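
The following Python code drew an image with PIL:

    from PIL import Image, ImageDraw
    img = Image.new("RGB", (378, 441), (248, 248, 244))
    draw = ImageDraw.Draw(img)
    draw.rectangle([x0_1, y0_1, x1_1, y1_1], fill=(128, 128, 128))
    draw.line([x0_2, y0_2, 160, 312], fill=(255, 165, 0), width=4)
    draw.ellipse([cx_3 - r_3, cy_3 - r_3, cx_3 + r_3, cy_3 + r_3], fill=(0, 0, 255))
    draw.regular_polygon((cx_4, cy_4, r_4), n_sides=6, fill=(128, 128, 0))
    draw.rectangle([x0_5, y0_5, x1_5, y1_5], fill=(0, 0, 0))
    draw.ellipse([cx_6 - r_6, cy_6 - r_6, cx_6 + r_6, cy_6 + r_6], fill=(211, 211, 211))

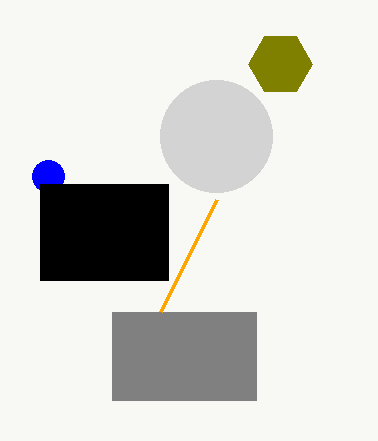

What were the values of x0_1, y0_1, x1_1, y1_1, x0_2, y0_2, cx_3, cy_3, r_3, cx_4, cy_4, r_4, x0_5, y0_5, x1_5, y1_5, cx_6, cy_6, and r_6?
x0_1 = 112
y0_1 = 312
x1_1 = 256
y1_1 = 400
x0_2 = 216
y0_2 = 200
cx_3 = 48
cy_3 = 176
r_3 = 16
cx_4 = 280
cy_4 = 64
r_4 = 32
x0_5 = 40
y0_5 = 184
x1_5 = 168
y1_5 = 280
cx_6 = 216
cy_6 = 136
r_6 = 56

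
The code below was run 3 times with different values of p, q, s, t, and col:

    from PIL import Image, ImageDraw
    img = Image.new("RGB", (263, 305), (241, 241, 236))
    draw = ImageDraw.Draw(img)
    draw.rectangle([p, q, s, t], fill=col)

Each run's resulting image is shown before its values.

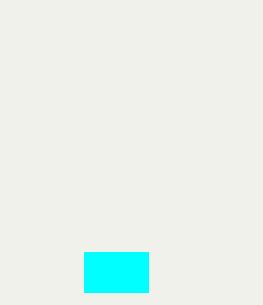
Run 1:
p = 84; q = 252; s = 148; t = 292; col = 'cyan'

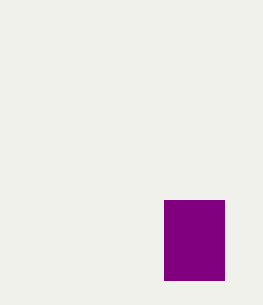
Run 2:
p = 164; q = 200; s = 224; t = 280; col = 'purple'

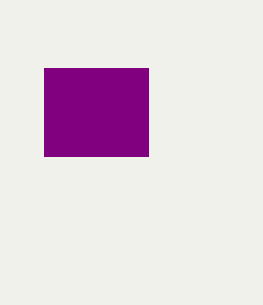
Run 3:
p = 44, q = 68, s = 148, t = 156, col = 'purple'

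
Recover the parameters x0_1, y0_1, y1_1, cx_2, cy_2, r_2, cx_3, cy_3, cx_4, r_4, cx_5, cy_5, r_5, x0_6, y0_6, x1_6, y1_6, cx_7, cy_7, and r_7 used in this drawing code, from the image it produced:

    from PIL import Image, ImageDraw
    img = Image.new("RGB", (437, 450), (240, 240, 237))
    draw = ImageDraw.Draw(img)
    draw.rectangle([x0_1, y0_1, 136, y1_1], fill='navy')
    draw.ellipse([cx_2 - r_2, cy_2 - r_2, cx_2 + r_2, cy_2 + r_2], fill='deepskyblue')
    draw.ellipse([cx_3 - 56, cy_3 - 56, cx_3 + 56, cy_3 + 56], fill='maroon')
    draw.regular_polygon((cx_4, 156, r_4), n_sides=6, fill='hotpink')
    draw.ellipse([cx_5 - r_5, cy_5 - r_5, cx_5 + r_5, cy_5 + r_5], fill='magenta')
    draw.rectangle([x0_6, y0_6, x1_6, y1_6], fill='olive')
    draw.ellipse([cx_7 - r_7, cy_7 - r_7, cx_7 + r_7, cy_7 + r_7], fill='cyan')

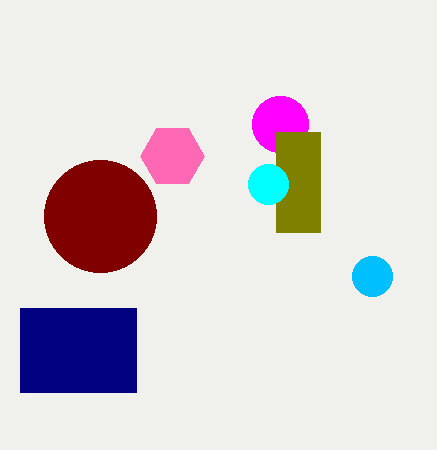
x0_1 = 20, y0_1 = 308, y1_1 = 392, cx_2 = 372, cy_2 = 276, r_2 = 20, cx_3 = 100, cy_3 = 216, cx_4 = 172, r_4 = 32, cx_5 = 280, cy_5 = 124, r_5 = 28, x0_6 = 276, y0_6 = 132, x1_6 = 320, y1_6 = 232, cx_7 = 268, cy_7 = 184, r_7 = 20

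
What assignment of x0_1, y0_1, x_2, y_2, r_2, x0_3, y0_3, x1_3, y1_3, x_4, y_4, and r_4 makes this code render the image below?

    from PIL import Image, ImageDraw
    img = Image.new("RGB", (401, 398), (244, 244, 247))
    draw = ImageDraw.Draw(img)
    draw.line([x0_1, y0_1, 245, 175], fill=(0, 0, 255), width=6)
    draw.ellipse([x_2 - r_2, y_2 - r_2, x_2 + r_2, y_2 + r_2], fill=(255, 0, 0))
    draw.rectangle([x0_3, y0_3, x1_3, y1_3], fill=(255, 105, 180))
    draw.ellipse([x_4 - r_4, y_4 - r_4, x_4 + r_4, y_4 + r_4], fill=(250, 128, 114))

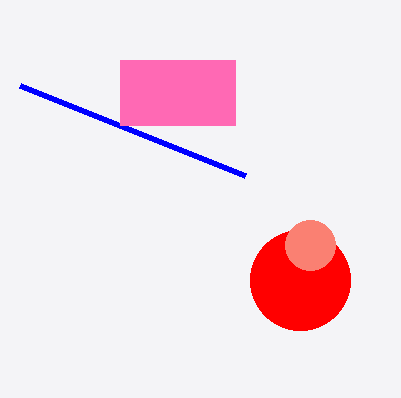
x0_1 = 20, y0_1 = 85, x_2 = 300, y_2 = 280, r_2 = 50, x0_3 = 120, y0_3 = 60, x1_3 = 235, y1_3 = 125, x_4 = 310, y_4 = 245, r_4 = 25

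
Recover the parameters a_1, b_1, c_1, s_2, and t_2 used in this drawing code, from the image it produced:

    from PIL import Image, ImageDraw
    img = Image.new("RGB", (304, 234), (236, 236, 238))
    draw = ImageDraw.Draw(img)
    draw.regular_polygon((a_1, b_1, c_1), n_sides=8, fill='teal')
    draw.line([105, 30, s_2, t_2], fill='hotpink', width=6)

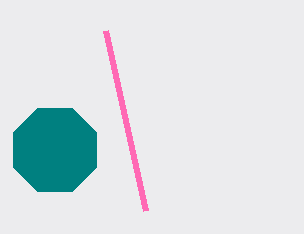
a_1 = 55; b_1 = 150; c_1 = 45; s_2 = 145; t_2 = 210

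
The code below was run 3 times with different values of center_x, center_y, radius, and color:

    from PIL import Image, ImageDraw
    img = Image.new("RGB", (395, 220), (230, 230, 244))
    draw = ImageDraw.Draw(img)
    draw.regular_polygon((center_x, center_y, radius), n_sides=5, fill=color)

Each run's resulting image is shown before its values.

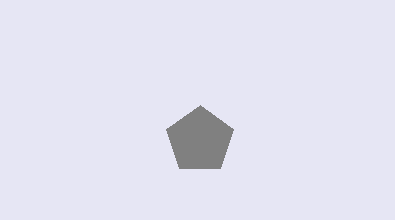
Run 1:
center_x = 200, center_y = 140, radius = 35, color = 'gray'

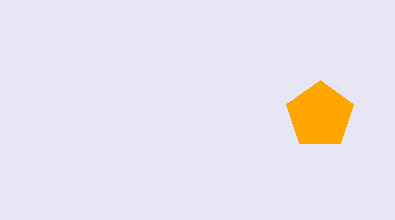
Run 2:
center_x = 320, center_y = 115, radius = 35, color = 'orange'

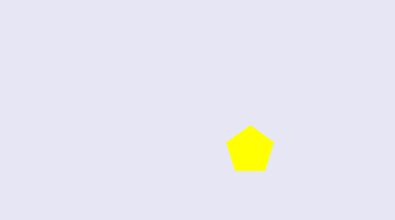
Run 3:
center_x = 250; center_y = 150; radius = 25; color = 'yellow'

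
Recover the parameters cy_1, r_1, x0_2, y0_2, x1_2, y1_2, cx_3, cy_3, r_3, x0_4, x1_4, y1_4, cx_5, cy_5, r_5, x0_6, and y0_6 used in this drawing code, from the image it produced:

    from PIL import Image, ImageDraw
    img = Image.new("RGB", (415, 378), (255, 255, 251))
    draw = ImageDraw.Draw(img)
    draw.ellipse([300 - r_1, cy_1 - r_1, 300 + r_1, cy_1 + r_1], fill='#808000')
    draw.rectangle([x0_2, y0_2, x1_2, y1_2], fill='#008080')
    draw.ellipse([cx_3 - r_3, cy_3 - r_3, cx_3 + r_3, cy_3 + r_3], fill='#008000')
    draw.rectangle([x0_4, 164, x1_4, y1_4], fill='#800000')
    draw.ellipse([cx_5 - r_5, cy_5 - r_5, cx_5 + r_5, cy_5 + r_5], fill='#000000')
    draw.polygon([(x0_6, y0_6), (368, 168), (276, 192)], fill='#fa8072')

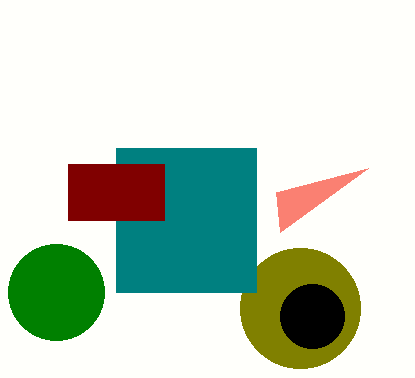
cy_1 = 308; r_1 = 60; x0_2 = 116; y0_2 = 148; x1_2 = 256; y1_2 = 292; cx_3 = 56; cy_3 = 292; r_3 = 48; x0_4 = 68; x1_4 = 164; y1_4 = 220; cx_5 = 312; cy_5 = 316; r_5 = 32; x0_6 = 280; y0_6 = 232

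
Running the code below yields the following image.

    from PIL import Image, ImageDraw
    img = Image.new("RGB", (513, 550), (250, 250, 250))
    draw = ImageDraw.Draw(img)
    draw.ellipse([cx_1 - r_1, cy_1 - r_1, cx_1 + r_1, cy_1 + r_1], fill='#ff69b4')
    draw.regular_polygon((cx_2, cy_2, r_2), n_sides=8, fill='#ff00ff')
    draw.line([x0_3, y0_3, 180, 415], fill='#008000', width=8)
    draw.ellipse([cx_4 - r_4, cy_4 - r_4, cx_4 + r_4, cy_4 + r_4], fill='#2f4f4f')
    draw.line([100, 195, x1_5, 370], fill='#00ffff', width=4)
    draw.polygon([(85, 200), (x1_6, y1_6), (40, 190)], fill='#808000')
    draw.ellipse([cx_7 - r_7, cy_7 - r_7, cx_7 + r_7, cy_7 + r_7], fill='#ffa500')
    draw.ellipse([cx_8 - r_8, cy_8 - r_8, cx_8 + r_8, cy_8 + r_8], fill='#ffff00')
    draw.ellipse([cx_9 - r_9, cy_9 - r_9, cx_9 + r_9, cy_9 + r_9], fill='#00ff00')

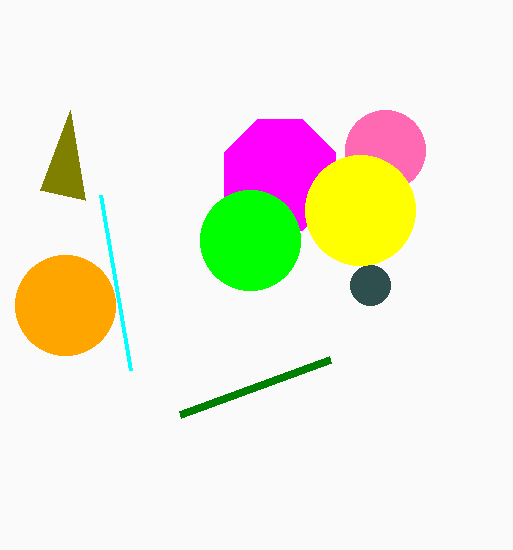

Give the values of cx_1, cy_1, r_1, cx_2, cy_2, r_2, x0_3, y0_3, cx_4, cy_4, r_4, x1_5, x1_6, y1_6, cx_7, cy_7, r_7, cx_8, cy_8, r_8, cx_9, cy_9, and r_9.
cx_1 = 385
cy_1 = 150
r_1 = 40
cx_2 = 280
cy_2 = 175
r_2 = 60
x0_3 = 330
y0_3 = 360
cx_4 = 370
cy_4 = 285
r_4 = 20
x1_5 = 130
x1_6 = 70
y1_6 = 110
cx_7 = 65
cy_7 = 305
r_7 = 50
cx_8 = 360
cy_8 = 210
r_8 = 55
cx_9 = 250
cy_9 = 240
r_9 = 50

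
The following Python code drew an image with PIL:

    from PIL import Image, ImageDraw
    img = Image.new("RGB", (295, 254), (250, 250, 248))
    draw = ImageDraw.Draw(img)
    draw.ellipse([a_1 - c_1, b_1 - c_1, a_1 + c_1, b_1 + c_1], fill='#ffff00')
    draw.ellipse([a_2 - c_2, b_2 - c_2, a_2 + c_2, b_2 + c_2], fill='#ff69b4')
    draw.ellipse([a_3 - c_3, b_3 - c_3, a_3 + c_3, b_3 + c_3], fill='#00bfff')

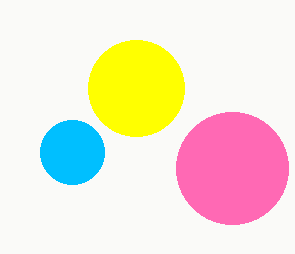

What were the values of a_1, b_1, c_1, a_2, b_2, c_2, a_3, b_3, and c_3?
a_1 = 136; b_1 = 88; c_1 = 48; a_2 = 232; b_2 = 168; c_2 = 56; a_3 = 72; b_3 = 152; c_3 = 32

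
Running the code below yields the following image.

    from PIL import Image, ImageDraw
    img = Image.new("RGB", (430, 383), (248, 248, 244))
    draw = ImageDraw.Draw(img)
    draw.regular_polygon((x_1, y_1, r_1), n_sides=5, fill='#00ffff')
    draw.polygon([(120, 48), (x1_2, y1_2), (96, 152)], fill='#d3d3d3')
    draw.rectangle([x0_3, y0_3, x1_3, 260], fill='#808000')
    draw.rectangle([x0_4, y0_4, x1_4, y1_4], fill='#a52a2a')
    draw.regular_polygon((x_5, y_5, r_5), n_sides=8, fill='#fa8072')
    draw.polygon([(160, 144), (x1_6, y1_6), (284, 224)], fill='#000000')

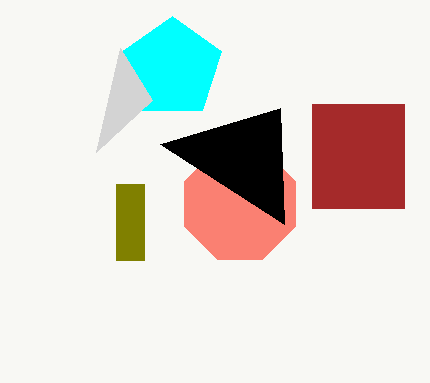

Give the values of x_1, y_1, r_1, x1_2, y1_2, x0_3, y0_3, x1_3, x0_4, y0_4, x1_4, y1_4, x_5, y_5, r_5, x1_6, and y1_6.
x_1 = 172
y_1 = 68
r_1 = 52
x1_2 = 152
y1_2 = 100
x0_3 = 116
y0_3 = 184
x1_3 = 144
x0_4 = 312
y0_4 = 104
x1_4 = 404
y1_4 = 208
x_5 = 240
y_5 = 204
r_5 = 60
x1_6 = 280
y1_6 = 108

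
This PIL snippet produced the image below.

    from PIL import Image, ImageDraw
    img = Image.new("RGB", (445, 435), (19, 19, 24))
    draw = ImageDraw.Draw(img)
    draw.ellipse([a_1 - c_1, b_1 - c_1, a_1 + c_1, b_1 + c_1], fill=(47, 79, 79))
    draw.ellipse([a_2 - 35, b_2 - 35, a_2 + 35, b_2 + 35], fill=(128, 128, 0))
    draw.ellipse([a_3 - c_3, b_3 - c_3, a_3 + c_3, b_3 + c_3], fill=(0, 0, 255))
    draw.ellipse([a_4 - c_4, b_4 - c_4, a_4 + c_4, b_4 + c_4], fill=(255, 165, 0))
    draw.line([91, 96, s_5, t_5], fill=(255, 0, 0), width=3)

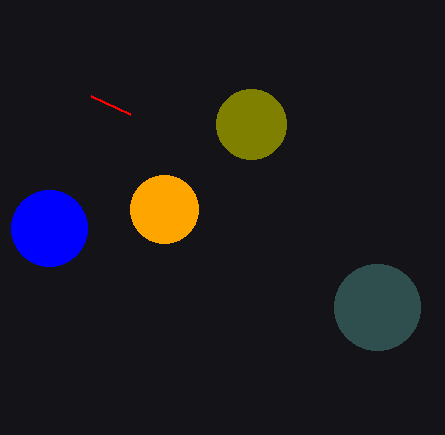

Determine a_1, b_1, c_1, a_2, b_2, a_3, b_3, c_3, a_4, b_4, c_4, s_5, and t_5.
a_1 = 377, b_1 = 307, c_1 = 43, a_2 = 251, b_2 = 124, a_3 = 49, b_3 = 228, c_3 = 38, a_4 = 164, b_4 = 209, c_4 = 34, s_5 = 130, t_5 = 114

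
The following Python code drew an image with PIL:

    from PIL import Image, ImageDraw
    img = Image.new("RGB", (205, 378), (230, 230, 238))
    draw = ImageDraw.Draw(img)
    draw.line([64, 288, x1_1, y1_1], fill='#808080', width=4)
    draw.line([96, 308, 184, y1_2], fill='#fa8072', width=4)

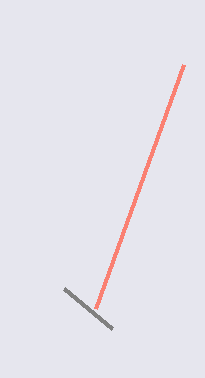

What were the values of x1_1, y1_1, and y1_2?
x1_1 = 112, y1_1 = 328, y1_2 = 64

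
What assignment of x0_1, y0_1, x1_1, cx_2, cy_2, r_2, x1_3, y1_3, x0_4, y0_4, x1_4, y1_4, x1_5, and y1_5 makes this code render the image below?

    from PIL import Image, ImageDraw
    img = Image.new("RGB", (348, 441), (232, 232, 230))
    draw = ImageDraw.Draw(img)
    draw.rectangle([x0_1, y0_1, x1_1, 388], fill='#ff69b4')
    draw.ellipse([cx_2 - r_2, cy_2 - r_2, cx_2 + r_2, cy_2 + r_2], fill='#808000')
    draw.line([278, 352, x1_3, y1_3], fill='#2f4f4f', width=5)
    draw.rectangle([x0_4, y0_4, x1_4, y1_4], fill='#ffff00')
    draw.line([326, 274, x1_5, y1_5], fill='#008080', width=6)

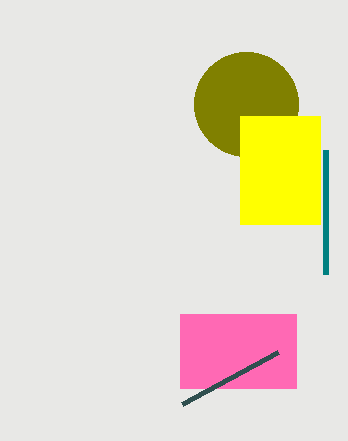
x0_1 = 180, y0_1 = 314, x1_1 = 296, cx_2 = 246, cy_2 = 104, r_2 = 52, x1_3 = 182, y1_3 = 404, x0_4 = 240, y0_4 = 116, x1_4 = 320, y1_4 = 224, x1_5 = 326, y1_5 = 150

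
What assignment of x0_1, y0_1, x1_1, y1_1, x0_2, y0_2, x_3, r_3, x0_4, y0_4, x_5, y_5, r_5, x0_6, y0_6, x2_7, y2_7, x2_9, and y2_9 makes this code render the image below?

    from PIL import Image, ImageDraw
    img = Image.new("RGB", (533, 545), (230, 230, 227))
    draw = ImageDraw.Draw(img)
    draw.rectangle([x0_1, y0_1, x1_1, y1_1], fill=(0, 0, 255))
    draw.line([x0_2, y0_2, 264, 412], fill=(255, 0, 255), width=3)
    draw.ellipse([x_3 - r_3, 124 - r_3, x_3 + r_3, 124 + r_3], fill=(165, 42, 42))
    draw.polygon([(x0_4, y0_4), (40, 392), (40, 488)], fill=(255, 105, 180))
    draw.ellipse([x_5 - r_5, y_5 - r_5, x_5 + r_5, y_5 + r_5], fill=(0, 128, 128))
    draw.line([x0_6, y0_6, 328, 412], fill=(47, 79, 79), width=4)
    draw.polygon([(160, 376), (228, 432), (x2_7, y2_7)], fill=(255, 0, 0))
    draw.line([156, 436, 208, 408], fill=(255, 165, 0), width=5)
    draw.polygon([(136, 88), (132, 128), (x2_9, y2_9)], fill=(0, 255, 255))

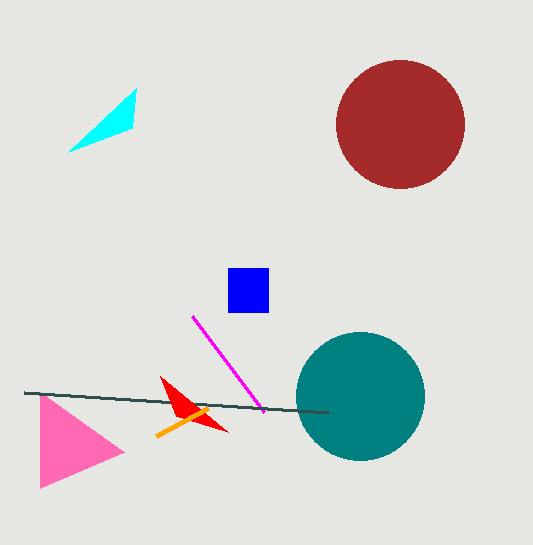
x0_1 = 228, y0_1 = 268, x1_1 = 268, y1_1 = 312, x0_2 = 192, y0_2 = 316, x_3 = 400, r_3 = 64, x0_4 = 124, y0_4 = 452, x_5 = 360, y_5 = 396, r_5 = 64, x0_6 = 24, y0_6 = 392, x2_7 = 176, y2_7 = 416, x2_9 = 68, y2_9 = 152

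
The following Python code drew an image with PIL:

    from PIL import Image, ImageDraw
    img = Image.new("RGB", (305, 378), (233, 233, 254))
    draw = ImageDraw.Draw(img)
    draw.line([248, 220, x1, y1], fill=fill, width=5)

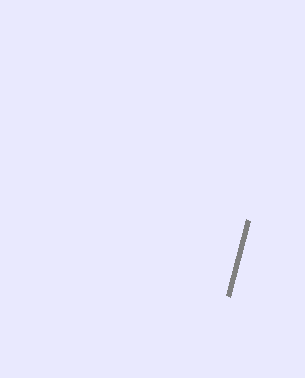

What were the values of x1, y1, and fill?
x1 = 228, y1 = 296, fill = 'gray'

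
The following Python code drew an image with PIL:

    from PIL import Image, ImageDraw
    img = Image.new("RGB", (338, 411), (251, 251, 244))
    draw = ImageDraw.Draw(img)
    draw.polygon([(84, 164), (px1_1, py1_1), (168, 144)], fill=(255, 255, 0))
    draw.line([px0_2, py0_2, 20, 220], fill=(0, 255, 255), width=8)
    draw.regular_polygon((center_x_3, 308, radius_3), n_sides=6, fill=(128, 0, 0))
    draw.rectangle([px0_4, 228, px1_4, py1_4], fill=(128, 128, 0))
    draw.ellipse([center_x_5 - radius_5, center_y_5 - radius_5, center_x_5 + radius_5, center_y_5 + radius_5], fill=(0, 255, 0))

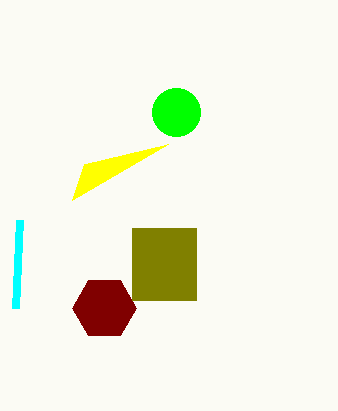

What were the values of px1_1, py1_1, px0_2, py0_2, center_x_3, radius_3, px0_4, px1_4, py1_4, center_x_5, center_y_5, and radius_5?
px1_1 = 72; py1_1 = 200; px0_2 = 16; py0_2 = 308; center_x_3 = 104; radius_3 = 32; px0_4 = 132; px1_4 = 196; py1_4 = 300; center_x_5 = 176; center_y_5 = 112; radius_5 = 24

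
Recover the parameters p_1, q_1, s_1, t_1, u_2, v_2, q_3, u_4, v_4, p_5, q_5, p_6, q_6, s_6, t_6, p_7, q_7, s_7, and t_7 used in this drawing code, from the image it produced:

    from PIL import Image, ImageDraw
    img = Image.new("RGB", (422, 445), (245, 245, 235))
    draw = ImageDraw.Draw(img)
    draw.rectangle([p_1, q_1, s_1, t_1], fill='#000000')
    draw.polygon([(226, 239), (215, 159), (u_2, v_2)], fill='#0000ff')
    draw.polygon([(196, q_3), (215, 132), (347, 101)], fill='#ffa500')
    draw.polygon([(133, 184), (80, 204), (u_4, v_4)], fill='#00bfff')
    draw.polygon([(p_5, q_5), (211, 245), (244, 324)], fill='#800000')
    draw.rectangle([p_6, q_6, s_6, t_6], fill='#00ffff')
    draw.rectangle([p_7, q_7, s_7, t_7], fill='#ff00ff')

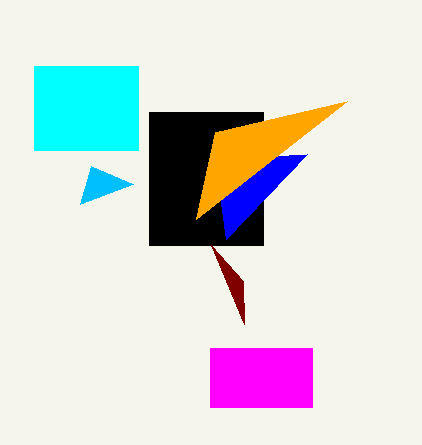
p_1 = 149; q_1 = 112; s_1 = 263; t_1 = 245; u_2 = 307; v_2 = 154; q_3 = 219; u_4 = 91; v_4 = 166; p_5 = 243; q_5 = 281; p_6 = 34; q_6 = 66; s_6 = 138; t_6 = 150; p_7 = 210; q_7 = 348; s_7 = 312; t_7 = 407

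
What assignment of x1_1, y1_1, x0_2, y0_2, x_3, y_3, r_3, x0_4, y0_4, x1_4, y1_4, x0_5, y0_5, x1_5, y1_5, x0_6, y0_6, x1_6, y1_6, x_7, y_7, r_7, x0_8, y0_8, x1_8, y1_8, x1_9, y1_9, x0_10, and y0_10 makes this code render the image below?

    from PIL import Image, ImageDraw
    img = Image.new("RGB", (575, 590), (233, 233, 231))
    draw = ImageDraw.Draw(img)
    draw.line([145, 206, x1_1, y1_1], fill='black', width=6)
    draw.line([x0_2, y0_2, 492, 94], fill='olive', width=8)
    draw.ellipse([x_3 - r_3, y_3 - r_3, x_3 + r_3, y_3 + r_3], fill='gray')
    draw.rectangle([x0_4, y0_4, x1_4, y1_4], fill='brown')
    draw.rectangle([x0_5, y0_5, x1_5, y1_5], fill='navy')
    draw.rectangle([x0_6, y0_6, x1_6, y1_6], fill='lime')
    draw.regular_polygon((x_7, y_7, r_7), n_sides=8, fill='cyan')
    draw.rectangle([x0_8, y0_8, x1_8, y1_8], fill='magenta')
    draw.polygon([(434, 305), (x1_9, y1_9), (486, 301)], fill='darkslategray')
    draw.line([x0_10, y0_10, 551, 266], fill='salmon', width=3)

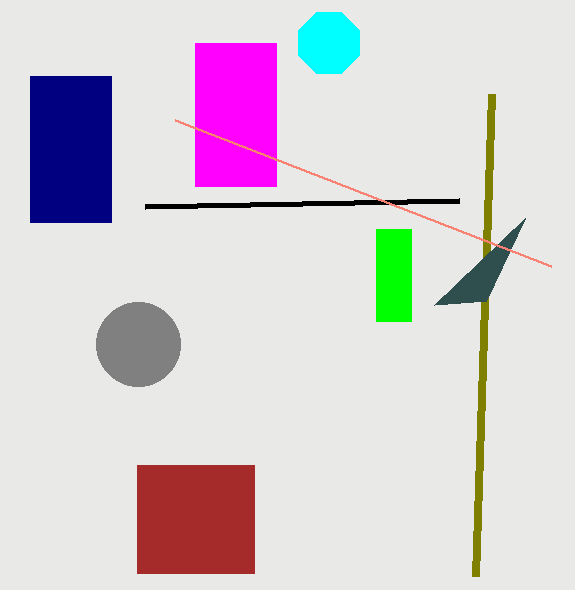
x1_1 = 459, y1_1 = 200, x0_2 = 476, y0_2 = 576, x_3 = 138, y_3 = 344, r_3 = 42, x0_4 = 137, y0_4 = 465, x1_4 = 254, y1_4 = 573, x0_5 = 30, y0_5 = 76, x1_5 = 111, y1_5 = 222, x0_6 = 376, y0_6 = 229, x1_6 = 411, y1_6 = 321, x_7 = 329, y_7 = 43, r_7 = 33, x0_8 = 195, y0_8 = 43, x1_8 = 276, y1_8 = 186, x1_9 = 525, y1_9 = 218, x0_10 = 175, y0_10 = 120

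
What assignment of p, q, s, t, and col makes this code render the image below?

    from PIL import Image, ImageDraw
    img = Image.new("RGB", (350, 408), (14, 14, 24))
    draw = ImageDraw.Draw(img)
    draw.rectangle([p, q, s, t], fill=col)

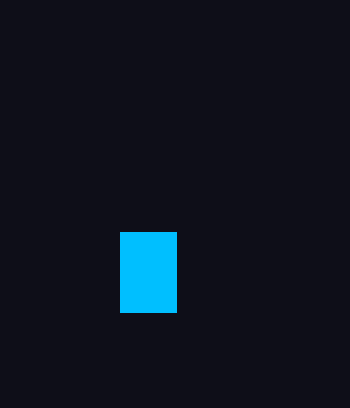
p = 120
q = 232
s = 176
t = 312
col = 'deepskyblue'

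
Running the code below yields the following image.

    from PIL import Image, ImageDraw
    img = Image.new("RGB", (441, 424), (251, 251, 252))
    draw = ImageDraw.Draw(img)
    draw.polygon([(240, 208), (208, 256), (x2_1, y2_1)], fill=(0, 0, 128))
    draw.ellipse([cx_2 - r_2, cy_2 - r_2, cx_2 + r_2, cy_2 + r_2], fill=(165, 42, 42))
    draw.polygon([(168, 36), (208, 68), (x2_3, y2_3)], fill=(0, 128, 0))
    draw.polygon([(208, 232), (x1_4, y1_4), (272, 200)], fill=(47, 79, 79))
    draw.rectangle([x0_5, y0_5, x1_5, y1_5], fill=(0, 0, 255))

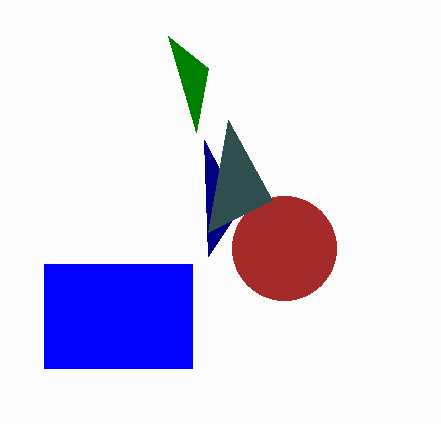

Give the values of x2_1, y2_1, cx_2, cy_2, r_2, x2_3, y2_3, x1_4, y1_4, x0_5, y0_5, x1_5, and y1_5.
x2_1 = 204
y2_1 = 140
cx_2 = 284
cy_2 = 248
r_2 = 52
x2_3 = 196
y2_3 = 132
x1_4 = 228
y1_4 = 120
x0_5 = 44
y0_5 = 264
x1_5 = 192
y1_5 = 368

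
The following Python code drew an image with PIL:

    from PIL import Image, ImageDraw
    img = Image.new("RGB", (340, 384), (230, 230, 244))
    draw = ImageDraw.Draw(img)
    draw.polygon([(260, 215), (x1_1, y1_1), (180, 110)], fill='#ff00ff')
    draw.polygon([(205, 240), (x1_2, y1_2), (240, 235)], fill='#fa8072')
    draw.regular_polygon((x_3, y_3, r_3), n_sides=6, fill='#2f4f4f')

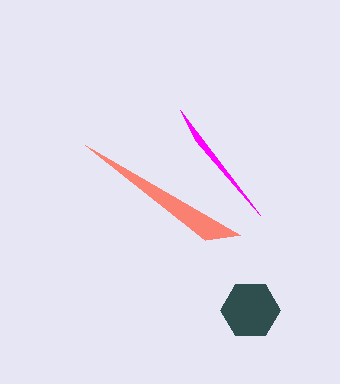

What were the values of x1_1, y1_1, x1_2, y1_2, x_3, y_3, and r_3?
x1_1 = 195, y1_1 = 140, x1_2 = 85, y1_2 = 145, x_3 = 250, y_3 = 310, r_3 = 30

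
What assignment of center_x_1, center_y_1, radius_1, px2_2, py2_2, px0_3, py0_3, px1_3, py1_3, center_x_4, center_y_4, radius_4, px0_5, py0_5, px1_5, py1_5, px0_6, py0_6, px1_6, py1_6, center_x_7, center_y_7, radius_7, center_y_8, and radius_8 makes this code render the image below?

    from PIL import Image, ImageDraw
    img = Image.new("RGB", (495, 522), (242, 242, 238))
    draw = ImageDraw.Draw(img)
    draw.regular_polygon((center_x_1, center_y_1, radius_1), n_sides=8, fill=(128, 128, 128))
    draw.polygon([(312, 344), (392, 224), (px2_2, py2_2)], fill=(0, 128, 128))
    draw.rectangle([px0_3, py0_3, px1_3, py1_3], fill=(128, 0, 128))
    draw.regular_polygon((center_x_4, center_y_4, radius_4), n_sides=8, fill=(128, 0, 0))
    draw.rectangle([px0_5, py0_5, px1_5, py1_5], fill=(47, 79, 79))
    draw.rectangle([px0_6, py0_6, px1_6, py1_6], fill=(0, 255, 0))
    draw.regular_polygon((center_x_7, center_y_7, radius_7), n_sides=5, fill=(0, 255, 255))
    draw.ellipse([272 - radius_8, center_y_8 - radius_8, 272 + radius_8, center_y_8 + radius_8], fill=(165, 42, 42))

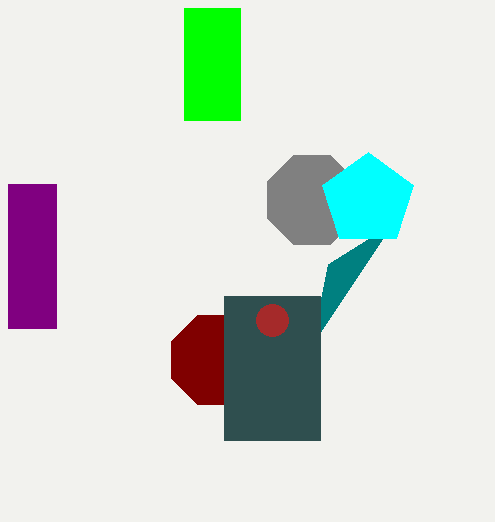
center_x_1 = 312, center_y_1 = 200, radius_1 = 48, px2_2 = 328, py2_2 = 264, px0_3 = 8, py0_3 = 184, px1_3 = 56, py1_3 = 328, center_x_4 = 216, center_y_4 = 360, radius_4 = 48, px0_5 = 224, py0_5 = 296, px1_5 = 320, py1_5 = 440, px0_6 = 184, py0_6 = 8, px1_6 = 240, py1_6 = 120, center_x_7 = 368, center_y_7 = 200, radius_7 = 48, center_y_8 = 320, radius_8 = 16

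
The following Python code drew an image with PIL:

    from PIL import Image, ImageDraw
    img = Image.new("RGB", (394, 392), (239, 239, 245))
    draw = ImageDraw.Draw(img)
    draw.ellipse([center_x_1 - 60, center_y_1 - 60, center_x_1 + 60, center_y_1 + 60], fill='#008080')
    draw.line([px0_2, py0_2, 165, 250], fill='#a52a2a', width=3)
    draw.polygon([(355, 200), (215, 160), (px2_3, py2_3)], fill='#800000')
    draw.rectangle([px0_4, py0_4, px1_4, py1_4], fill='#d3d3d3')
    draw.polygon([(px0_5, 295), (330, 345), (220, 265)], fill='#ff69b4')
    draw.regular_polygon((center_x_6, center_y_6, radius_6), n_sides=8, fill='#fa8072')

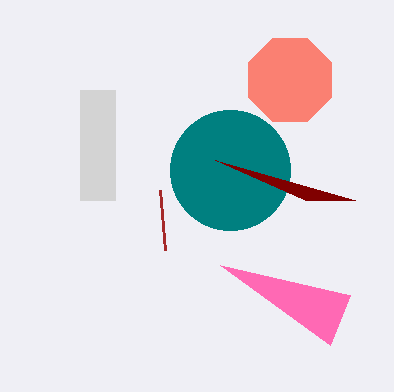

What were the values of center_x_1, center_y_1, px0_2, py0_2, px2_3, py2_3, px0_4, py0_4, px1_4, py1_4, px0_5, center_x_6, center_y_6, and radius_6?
center_x_1 = 230, center_y_1 = 170, px0_2 = 160, py0_2 = 190, px2_3 = 305, py2_3 = 200, px0_4 = 80, py0_4 = 90, px1_4 = 115, py1_4 = 200, px0_5 = 350, center_x_6 = 290, center_y_6 = 80, radius_6 = 45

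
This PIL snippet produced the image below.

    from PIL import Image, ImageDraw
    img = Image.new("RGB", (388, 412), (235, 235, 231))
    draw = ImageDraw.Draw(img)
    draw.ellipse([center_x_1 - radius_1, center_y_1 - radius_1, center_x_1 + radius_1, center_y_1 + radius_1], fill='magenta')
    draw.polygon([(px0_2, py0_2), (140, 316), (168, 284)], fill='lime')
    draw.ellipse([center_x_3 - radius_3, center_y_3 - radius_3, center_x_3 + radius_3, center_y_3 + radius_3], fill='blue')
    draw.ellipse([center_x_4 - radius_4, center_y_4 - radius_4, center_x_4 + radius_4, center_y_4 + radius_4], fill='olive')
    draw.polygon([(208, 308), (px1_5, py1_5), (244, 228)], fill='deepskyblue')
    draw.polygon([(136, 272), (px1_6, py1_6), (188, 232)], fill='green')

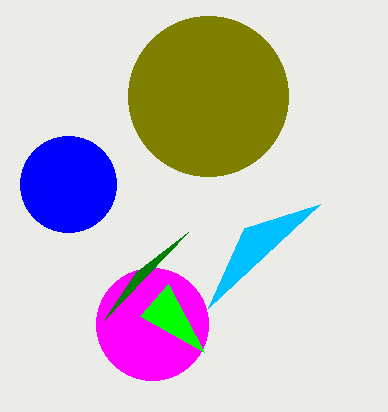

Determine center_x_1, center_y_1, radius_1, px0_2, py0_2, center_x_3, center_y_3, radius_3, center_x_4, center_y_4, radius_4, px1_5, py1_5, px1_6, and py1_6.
center_x_1 = 152; center_y_1 = 324; radius_1 = 56; px0_2 = 204; py0_2 = 352; center_x_3 = 68; center_y_3 = 184; radius_3 = 48; center_x_4 = 208; center_y_4 = 96; radius_4 = 80; px1_5 = 320; py1_5 = 204; px1_6 = 104; py1_6 = 320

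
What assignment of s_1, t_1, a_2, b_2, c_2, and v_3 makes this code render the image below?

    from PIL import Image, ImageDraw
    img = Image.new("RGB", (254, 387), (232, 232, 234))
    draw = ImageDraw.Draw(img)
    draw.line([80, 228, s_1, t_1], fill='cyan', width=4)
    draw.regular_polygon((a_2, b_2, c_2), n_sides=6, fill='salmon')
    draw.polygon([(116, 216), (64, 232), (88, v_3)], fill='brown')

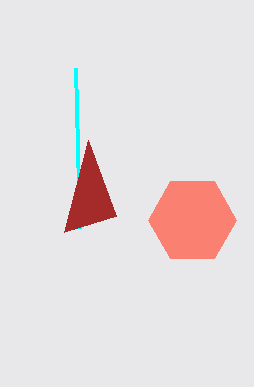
s_1 = 76, t_1 = 68, a_2 = 192, b_2 = 220, c_2 = 44, v_3 = 140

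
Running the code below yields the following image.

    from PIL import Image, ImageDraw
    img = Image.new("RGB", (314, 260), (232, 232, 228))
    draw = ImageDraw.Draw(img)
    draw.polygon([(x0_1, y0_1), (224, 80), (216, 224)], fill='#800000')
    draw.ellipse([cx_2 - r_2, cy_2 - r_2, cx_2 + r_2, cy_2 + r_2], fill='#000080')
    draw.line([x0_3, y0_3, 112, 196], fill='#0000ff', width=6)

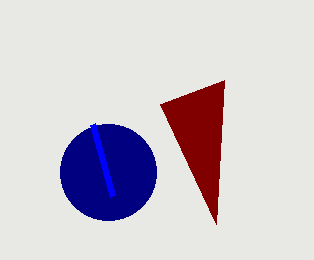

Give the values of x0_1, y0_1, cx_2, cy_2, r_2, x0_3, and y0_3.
x0_1 = 160, y0_1 = 104, cx_2 = 108, cy_2 = 172, r_2 = 48, x0_3 = 92, y0_3 = 124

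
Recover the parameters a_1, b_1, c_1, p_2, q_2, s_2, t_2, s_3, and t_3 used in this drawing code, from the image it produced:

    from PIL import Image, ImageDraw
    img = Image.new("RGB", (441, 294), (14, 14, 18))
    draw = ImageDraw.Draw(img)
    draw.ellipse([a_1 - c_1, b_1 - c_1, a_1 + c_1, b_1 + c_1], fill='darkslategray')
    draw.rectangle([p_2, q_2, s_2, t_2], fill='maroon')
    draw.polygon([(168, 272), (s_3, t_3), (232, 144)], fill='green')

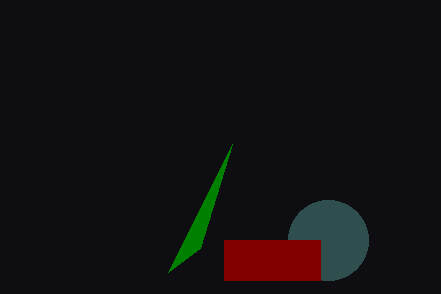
a_1 = 328
b_1 = 240
c_1 = 40
p_2 = 224
q_2 = 240
s_2 = 320
t_2 = 280
s_3 = 200
t_3 = 248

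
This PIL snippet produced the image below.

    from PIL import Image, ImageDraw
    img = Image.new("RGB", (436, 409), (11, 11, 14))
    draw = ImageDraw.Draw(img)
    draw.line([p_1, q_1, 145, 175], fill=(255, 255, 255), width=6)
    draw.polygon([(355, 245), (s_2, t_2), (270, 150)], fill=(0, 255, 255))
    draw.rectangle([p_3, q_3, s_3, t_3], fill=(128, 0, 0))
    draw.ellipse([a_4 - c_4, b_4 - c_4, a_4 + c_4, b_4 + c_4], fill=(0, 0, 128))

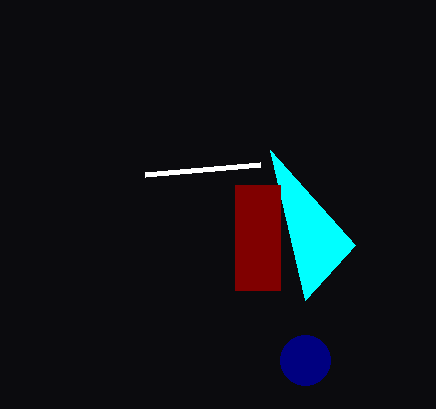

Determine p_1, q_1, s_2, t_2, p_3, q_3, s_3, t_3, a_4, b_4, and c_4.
p_1 = 260, q_1 = 165, s_2 = 305, t_2 = 300, p_3 = 235, q_3 = 185, s_3 = 280, t_3 = 290, a_4 = 305, b_4 = 360, c_4 = 25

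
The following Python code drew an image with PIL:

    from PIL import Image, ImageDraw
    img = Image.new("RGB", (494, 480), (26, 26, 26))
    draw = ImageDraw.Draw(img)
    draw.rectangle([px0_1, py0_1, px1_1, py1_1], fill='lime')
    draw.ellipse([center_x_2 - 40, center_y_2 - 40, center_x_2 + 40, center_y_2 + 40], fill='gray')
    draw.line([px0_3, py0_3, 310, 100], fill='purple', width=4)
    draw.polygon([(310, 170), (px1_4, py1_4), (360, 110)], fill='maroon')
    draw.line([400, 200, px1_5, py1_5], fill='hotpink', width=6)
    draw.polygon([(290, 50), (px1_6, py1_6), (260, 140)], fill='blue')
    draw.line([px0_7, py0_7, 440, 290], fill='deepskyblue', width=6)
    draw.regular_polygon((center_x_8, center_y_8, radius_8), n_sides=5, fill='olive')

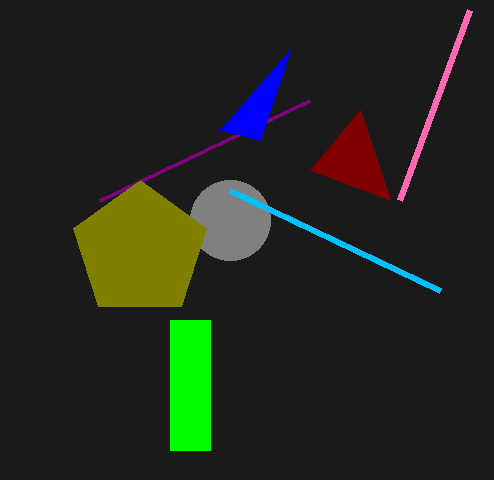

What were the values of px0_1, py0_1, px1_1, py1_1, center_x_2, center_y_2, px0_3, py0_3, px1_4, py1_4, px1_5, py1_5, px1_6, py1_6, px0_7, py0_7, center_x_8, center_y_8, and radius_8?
px0_1 = 170; py0_1 = 320; px1_1 = 210; py1_1 = 450; center_x_2 = 230; center_y_2 = 220; px0_3 = 100; py0_3 = 200; px1_4 = 390; py1_4 = 200; px1_5 = 470; py1_5 = 10; px1_6 = 220; py1_6 = 130; px0_7 = 230; py0_7 = 190; center_x_8 = 140; center_y_8 = 250; radius_8 = 70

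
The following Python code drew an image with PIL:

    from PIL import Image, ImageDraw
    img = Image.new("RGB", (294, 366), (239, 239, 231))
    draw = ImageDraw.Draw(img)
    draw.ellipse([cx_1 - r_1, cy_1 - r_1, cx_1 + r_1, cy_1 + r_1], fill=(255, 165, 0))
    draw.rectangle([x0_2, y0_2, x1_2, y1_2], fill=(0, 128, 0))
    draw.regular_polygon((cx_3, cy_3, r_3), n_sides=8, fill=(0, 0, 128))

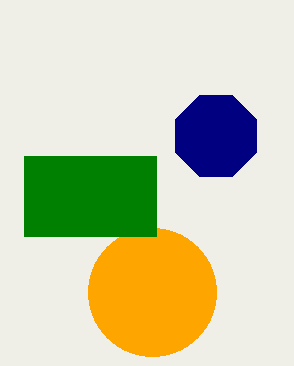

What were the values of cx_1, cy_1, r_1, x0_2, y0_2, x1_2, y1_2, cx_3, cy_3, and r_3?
cx_1 = 152
cy_1 = 292
r_1 = 64
x0_2 = 24
y0_2 = 156
x1_2 = 156
y1_2 = 236
cx_3 = 216
cy_3 = 136
r_3 = 44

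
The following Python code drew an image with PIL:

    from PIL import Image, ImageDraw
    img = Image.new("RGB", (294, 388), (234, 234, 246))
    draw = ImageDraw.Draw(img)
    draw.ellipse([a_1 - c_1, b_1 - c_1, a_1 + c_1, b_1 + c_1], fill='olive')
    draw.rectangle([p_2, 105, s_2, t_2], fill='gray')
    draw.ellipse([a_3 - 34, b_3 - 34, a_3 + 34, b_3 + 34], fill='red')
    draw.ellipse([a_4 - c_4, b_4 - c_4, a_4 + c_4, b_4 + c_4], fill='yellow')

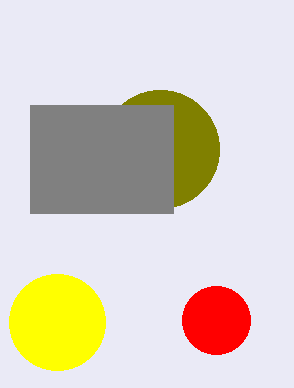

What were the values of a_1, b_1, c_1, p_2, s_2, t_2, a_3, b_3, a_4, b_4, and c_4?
a_1 = 160; b_1 = 149; c_1 = 59; p_2 = 30; s_2 = 173; t_2 = 213; a_3 = 216; b_3 = 320; a_4 = 57; b_4 = 322; c_4 = 48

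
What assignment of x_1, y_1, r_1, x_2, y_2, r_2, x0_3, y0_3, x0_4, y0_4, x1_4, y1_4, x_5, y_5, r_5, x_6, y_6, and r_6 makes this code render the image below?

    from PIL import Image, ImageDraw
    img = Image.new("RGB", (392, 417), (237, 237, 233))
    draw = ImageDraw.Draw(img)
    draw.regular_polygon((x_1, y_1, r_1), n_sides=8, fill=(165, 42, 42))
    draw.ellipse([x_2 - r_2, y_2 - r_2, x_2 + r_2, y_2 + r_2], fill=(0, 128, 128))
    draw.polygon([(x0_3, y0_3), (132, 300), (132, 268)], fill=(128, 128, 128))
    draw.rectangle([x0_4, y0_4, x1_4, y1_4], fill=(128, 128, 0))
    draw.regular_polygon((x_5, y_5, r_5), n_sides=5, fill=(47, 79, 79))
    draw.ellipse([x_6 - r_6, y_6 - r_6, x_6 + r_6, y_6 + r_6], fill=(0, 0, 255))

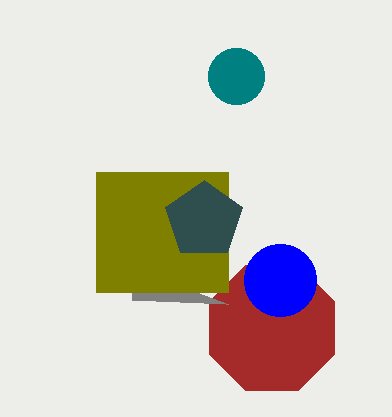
x_1 = 272; y_1 = 328; r_1 = 68; x_2 = 236; y_2 = 76; r_2 = 28; x0_3 = 228; y0_3 = 304; x0_4 = 96; y0_4 = 172; x1_4 = 228; y1_4 = 292; x_5 = 204; y_5 = 220; r_5 = 40; x_6 = 280; y_6 = 280; r_6 = 36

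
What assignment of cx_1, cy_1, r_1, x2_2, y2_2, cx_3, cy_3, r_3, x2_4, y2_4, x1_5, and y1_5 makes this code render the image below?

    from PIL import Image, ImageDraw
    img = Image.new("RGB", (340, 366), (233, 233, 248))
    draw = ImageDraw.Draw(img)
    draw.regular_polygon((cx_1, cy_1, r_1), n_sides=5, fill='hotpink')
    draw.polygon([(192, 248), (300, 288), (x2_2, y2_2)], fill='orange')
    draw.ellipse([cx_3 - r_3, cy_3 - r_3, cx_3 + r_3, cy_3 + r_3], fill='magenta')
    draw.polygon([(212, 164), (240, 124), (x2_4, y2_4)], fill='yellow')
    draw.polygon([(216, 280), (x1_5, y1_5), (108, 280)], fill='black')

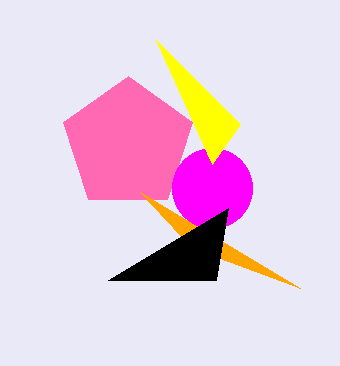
cx_1 = 128
cy_1 = 144
r_1 = 68
x2_2 = 140
y2_2 = 192
cx_3 = 212
cy_3 = 188
r_3 = 40
x2_4 = 156
y2_4 = 40
x1_5 = 228
y1_5 = 208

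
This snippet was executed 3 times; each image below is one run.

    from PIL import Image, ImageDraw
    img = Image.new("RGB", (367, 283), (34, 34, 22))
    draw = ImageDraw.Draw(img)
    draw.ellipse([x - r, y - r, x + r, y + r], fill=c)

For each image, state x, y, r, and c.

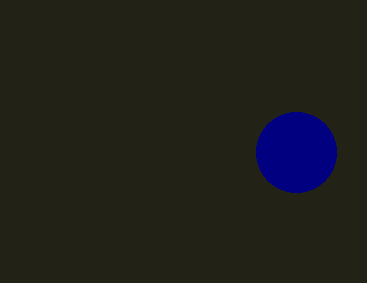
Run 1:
x = 296
y = 152
r = 40
c = 'navy'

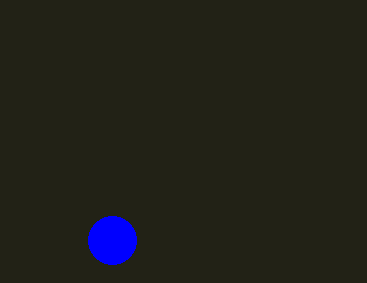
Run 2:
x = 112, y = 240, r = 24, c = 'blue'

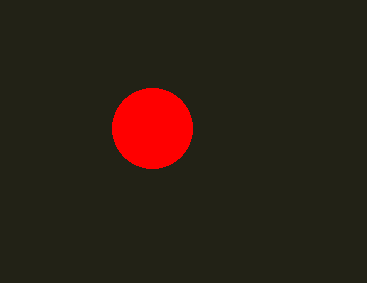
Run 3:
x = 152; y = 128; r = 40; c = 'red'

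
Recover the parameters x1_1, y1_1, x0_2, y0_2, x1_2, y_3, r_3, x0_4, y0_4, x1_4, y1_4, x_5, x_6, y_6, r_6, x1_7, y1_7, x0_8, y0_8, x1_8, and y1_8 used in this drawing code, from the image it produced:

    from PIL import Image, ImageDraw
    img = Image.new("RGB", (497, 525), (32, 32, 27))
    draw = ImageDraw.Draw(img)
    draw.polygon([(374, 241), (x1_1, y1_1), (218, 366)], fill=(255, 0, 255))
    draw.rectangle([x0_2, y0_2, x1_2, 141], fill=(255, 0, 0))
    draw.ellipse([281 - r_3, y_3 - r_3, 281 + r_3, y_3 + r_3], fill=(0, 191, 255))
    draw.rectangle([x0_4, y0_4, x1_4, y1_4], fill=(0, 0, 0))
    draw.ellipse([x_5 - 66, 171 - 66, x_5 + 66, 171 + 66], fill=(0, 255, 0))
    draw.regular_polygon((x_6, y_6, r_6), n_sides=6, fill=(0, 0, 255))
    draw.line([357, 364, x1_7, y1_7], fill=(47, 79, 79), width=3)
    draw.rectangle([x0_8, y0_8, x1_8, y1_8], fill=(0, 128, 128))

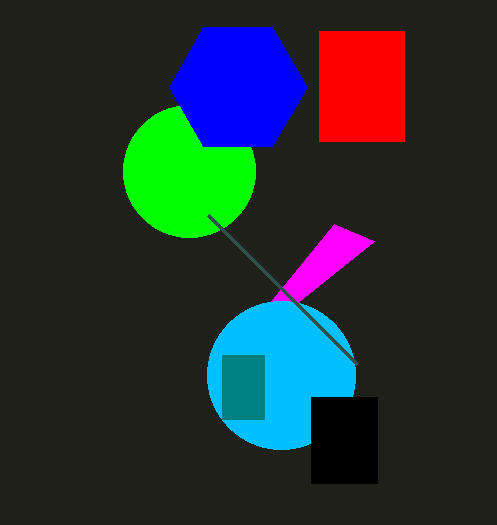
x1_1 = 334; y1_1 = 224; x0_2 = 319; y0_2 = 31; x1_2 = 404; y_3 = 375; r_3 = 74; x0_4 = 311; y0_4 = 397; x1_4 = 377; y1_4 = 483; x_5 = 189; x_6 = 238; y_6 = 87; r_6 = 69; x1_7 = 208; y1_7 = 215; x0_8 = 222; y0_8 = 355; x1_8 = 264; y1_8 = 419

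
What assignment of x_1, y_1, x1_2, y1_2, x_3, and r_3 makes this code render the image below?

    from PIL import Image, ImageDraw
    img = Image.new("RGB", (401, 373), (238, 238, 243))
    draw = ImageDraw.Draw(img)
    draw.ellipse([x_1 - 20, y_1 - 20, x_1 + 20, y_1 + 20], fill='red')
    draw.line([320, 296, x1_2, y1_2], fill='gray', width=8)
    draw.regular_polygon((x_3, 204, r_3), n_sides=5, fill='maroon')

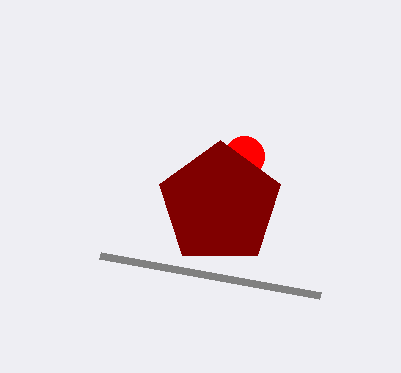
x_1 = 244
y_1 = 156
x1_2 = 100
y1_2 = 256
x_3 = 220
r_3 = 64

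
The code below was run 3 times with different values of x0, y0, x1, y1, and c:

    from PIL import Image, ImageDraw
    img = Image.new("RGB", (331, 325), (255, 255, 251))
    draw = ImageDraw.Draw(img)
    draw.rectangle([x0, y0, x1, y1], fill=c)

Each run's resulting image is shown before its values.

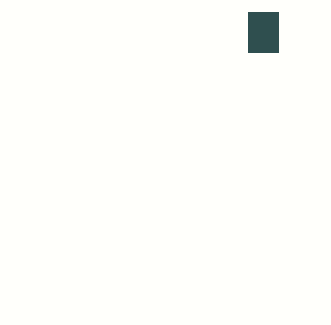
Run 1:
x0 = 248, y0 = 12, x1 = 278, y1 = 52, c = 'darkslategray'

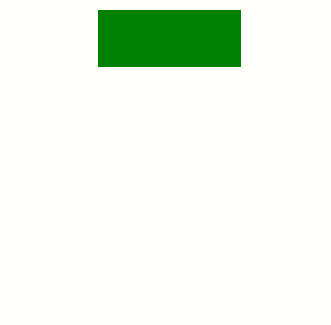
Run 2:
x0 = 98; y0 = 10; x1 = 240; y1 = 66; c = 'green'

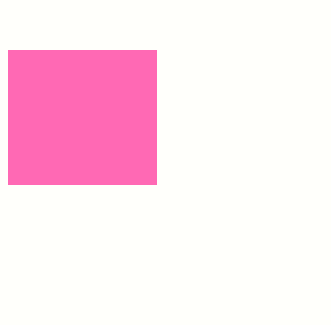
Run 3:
x0 = 8
y0 = 50
x1 = 156
y1 = 184
c = 'hotpink'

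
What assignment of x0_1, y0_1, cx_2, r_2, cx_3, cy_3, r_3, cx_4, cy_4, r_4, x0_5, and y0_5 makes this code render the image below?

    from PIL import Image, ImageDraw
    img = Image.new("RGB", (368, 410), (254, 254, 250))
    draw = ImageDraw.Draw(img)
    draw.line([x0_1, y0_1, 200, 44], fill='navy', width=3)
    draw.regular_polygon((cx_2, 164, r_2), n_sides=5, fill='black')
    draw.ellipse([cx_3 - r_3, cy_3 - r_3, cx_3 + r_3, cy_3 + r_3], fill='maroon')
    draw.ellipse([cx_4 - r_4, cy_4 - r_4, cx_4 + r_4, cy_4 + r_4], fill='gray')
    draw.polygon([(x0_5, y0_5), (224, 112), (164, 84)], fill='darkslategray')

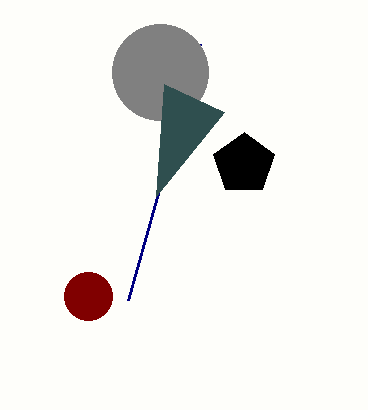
x0_1 = 128
y0_1 = 300
cx_2 = 244
r_2 = 32
cx_3 = 88
cy_3 = 296
r_3 = 24
cx_4 = 160
cy_4 = 72
r_4 = 48
x0_5 = 156
y0_5 = 196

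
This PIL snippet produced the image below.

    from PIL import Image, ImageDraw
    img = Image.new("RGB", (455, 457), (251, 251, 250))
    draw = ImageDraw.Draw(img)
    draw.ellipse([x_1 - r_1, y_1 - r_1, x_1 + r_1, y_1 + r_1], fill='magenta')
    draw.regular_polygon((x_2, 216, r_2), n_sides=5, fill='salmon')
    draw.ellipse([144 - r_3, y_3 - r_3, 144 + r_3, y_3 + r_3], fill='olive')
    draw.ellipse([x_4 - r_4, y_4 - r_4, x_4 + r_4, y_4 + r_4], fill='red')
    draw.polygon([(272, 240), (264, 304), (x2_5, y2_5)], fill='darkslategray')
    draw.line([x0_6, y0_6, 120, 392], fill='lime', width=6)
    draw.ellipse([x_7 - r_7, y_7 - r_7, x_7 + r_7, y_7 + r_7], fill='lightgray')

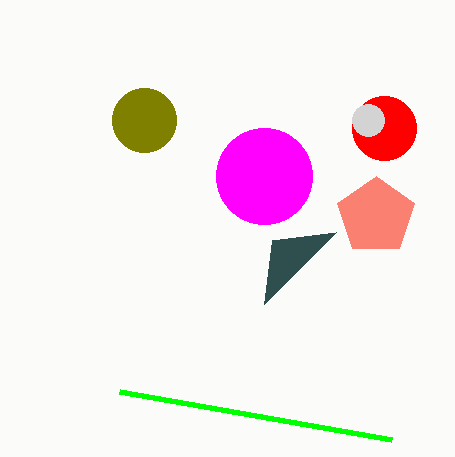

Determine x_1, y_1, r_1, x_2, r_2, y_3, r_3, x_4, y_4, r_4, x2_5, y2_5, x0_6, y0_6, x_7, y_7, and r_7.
x_1 = 264
y_1 = 176
r_1 = 48
x_2 = 376
r_2 = 40
y_3 = 120
r_3 = 32
x_4 = 384
y_4 = 128
r_4 = 32
x2_5 = 336
y2_5 = 232
x0_6 = 392
y0_6 = 440
x_7 = 368
y_7 = 120
r_7 = 16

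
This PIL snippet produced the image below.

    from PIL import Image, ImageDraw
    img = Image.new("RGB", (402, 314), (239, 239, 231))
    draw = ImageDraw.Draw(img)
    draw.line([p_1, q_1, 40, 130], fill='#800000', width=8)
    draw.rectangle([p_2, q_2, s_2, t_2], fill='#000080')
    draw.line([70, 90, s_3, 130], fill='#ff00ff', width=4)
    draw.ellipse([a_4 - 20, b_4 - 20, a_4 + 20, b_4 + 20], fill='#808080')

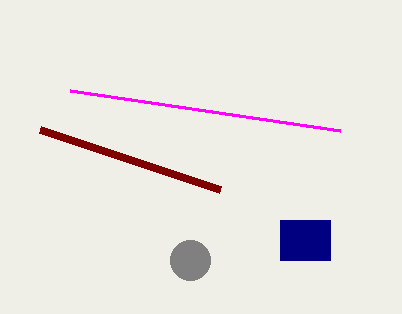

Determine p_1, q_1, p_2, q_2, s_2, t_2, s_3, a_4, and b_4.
p_1 = 220; q_1 = 190; p_2 = 280; q_2 = 220; s_2 = 330; t_2 = 260; s_3 = 340; a_4 = 190; b_4 = 260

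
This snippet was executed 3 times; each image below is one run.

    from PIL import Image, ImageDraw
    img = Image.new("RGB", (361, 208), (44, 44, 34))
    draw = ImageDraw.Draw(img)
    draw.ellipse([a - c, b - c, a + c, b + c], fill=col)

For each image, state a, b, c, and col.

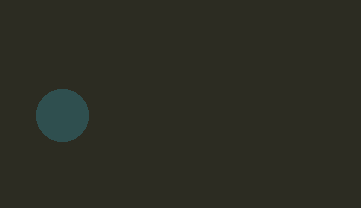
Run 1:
a = 62, b = 115, c = 26, col = 'darkslategray'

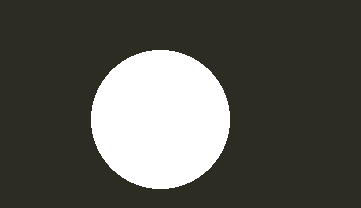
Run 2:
a = 160
b = 119
c = 69
col = 'white'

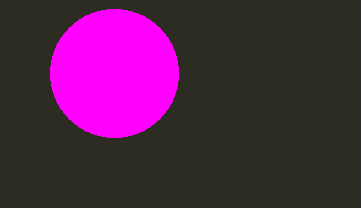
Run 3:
a = 114; b = 73; c = 64; col = 'magenta'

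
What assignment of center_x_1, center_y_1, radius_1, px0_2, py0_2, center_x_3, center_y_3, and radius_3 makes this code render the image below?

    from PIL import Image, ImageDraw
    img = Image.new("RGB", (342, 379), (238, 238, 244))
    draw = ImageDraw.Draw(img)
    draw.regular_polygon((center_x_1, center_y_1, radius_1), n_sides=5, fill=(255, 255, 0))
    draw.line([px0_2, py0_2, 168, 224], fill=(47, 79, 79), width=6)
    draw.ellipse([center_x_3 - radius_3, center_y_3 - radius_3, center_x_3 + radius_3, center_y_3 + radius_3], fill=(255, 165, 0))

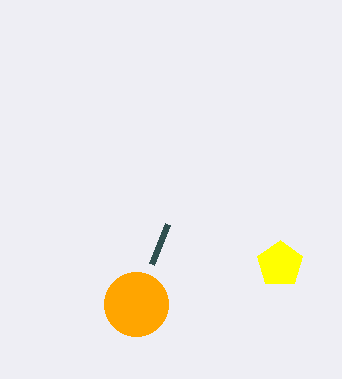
center_x_1 = 280; center_y_1 = 264; radius_1 = 24; px0_2 = 152; py0_2 = 264; center_x_3 = 136; center_y_3 = 304; radius_3 = 32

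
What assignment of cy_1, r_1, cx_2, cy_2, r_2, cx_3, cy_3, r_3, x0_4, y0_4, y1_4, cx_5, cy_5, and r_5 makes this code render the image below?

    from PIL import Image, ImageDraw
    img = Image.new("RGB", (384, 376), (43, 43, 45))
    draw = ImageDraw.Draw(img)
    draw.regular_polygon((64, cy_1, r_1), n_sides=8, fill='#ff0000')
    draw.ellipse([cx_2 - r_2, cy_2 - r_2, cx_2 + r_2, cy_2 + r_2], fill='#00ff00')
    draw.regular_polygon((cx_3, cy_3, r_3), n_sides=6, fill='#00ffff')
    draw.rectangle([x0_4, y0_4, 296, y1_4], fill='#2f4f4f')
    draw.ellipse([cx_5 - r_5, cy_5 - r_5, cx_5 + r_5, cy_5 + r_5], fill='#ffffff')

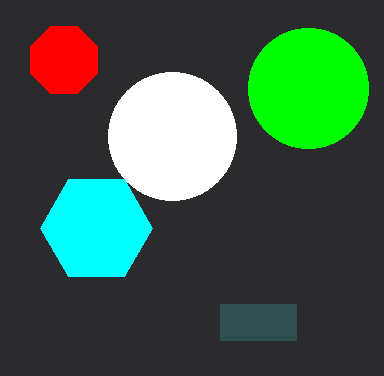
cy_1 = 60, r_1 = 36, cx_2 = 308, cy_2 = 88, r_2 = 60, cx_3 = 96, cy_3 = 228, r_3 = 56, x0_4 = 220, y0_4 = 304, y1_4 = 340, cx_5 = 172, cy_5 = 136, r_5 = 64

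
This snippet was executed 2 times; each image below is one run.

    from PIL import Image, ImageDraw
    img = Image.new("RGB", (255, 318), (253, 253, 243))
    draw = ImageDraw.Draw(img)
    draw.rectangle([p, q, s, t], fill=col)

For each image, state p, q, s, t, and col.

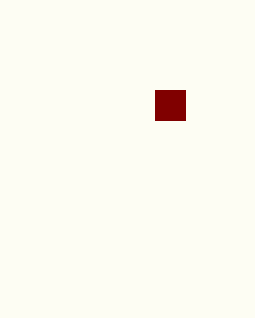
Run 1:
p = 155
q = 90
s = 185
t = 120
col = 'maroon'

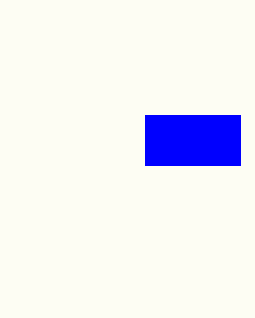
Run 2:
p = 145; q = 115; s = 240; t = 165; col = 'blue'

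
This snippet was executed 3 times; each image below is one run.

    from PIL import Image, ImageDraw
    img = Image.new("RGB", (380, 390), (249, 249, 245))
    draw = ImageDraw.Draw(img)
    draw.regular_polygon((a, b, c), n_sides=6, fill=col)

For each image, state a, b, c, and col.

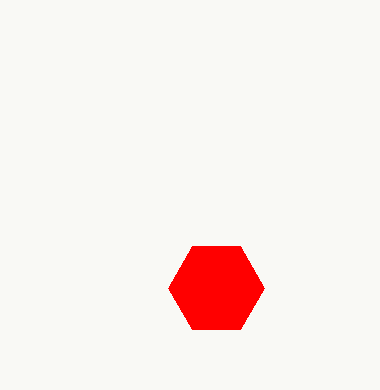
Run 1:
a = 216; b = 288; c = 48; col = 'red'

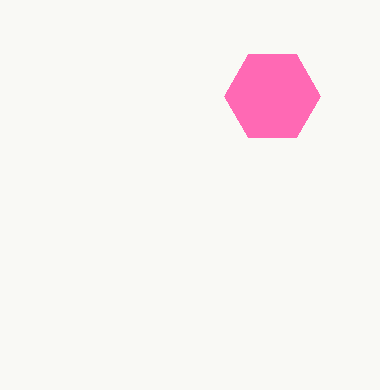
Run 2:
a = 272; b = 96; c = 48; col = 'hotpink'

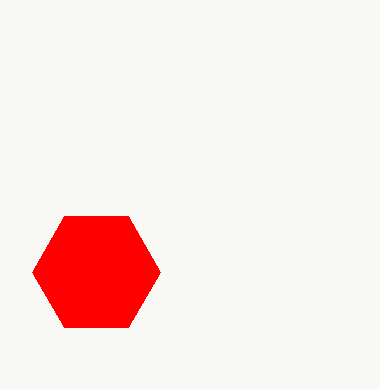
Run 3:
a = 96, b = 272, c = 64, col = 'red'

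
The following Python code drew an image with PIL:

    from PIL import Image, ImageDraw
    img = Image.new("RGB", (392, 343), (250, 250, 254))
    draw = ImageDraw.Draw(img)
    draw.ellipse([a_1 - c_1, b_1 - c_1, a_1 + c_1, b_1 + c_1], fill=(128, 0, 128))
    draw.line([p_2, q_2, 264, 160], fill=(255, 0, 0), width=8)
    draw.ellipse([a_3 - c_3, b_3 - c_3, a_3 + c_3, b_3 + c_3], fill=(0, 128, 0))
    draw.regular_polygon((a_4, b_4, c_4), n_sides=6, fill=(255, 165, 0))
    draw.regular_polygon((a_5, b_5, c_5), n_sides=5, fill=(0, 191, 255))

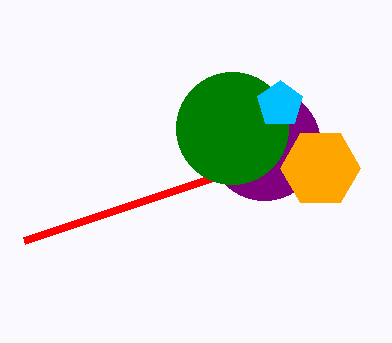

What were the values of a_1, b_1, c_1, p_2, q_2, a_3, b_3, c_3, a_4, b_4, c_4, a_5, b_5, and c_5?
a_1 = 264; b_1 = 144; c_1 = 56; p_2 = 24; q_2 = 240; a_3 = 232; b_3 = 128; c_3 = 56; a_4 = 320; b_4 = 168; c_4 = 40; a_5 = 280; b_5 = 104; c_5 = 24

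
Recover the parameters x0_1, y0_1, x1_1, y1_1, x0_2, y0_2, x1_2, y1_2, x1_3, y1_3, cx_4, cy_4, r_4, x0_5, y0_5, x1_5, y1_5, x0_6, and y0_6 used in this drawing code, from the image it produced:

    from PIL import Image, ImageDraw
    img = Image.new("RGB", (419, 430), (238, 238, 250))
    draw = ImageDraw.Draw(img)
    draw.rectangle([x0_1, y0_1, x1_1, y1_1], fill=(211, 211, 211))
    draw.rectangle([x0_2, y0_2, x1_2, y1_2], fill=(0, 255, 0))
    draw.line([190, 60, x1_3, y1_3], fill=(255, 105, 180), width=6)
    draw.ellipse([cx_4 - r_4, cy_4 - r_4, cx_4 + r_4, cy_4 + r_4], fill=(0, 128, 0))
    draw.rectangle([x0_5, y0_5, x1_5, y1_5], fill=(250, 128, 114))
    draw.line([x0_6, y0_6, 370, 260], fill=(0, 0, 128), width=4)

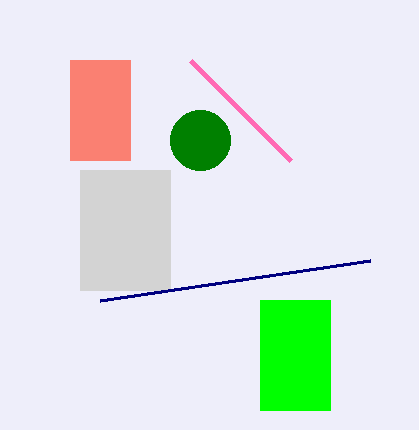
x0_1 = 80
y0_1 = 170
x1_1 = 170
y1_1 = 290
x0_2 = 260
y0_2 = 300
x1_2 = 330
y1_2 = 410
x1_3 = 290
y1_3 = 160
cx_4 = 200
cy_4 = 140
r_4 = 30
x0_5 = 70
y0_5 = 60
x1_5 = 130
y1_5 = 160
x0_6 = 100
y0_6 = 300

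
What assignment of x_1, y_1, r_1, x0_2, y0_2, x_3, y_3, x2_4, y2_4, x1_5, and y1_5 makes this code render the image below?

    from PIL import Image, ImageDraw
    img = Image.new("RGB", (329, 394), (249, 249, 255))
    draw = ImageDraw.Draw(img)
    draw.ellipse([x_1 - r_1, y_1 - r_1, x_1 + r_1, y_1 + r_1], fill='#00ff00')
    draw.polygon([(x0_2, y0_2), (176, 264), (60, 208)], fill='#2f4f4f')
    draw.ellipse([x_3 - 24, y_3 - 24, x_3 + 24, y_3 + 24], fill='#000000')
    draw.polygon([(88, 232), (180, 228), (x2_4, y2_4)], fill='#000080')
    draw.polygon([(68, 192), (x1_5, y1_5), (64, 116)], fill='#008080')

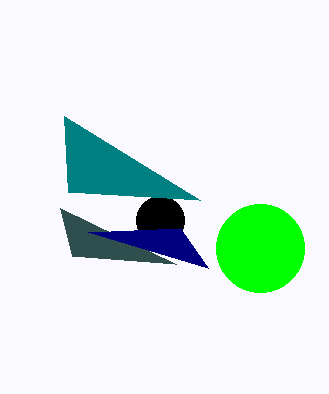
x_1 = 260, y_1 = 248, r_1 = 44, x0_2 = 72, y0_2 = 256, x_3 = 160, y_3 = 220, x2_4 = 208, y2_4 = 268, x1_5 = 200, y1_5 = 200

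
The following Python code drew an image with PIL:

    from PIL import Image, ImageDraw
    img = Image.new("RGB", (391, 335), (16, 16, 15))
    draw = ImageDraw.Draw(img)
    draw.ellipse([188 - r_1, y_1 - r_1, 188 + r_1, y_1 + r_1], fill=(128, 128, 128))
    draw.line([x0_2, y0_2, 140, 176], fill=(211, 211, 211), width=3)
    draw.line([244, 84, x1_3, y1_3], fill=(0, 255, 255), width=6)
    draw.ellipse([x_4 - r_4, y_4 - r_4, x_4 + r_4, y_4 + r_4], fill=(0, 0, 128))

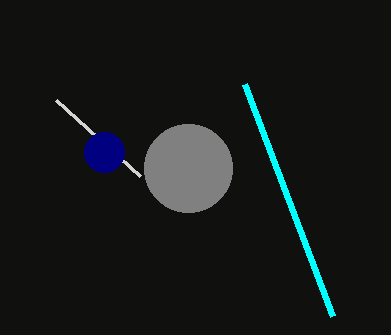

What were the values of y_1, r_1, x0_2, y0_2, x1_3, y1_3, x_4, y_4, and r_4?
y_1 = 168, r_1 = 44, x0_2 = 56, y0_2 = 100, x1_3 = 332, y1_3 = 316, x_4 = 104, y_4 = 152, r_4 = 20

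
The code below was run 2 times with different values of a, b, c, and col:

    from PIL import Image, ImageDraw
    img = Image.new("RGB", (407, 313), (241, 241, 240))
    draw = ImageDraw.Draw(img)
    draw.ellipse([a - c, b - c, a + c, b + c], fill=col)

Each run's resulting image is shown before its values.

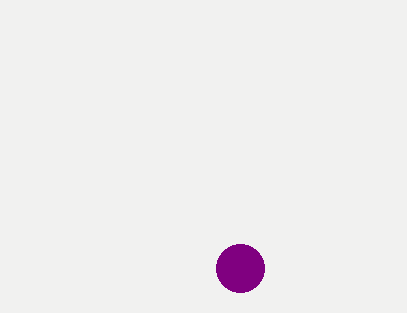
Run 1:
a = 240; b = 268; c = 24; col = 'purple'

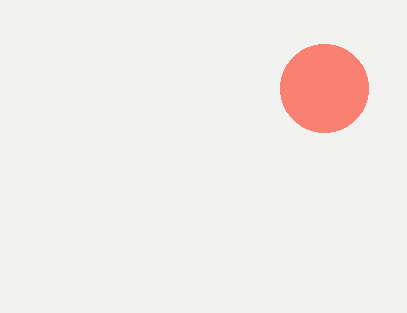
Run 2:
a = 324
b = 88
c = 44
col = 'salmon'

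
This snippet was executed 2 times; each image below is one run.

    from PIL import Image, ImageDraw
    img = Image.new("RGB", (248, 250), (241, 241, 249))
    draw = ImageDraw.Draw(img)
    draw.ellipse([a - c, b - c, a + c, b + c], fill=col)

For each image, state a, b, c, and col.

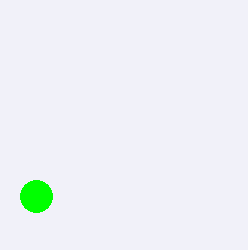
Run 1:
a = 36, b = 196, c = 16, col = 'lime'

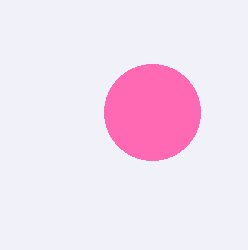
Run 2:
a = 152
b = 112
c = 48
col = 'hotpink'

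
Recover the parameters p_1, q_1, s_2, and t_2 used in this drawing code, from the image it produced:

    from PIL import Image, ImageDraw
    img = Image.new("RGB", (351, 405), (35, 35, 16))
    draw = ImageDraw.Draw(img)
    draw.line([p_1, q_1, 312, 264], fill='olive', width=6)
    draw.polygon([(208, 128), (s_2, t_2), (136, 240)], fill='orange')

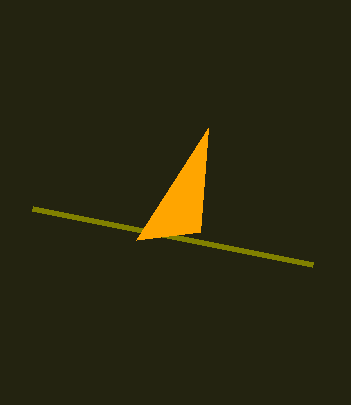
p_1 = 32; q_1 = 208; s_2 = 200; t_2 = 232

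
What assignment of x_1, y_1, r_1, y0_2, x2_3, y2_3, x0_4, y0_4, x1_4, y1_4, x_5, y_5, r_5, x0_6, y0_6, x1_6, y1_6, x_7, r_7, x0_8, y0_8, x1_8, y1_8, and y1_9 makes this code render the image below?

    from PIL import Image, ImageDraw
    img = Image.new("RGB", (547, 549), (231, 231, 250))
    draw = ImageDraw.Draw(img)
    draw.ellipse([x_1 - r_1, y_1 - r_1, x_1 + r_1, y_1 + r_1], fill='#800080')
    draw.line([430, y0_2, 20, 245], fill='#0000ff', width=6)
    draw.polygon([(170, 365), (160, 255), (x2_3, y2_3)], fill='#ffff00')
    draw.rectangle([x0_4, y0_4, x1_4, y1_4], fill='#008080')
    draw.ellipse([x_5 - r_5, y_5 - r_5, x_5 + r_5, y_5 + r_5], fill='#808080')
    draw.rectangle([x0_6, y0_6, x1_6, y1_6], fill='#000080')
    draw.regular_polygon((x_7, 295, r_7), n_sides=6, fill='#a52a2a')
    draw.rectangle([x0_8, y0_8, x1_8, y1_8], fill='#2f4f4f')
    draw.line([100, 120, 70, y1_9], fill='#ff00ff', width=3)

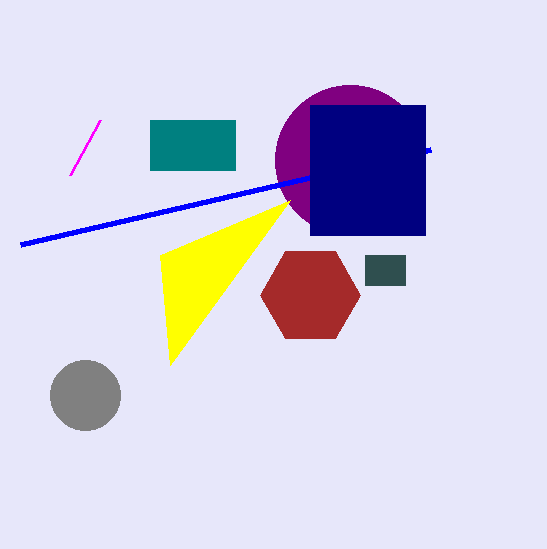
x_1 = 350
y_1 = 160
r_1 = 75
y0_2 = 150
x2_3 = 290
y2_3 = 200
x0_4 = 150
y0_4 = 120
x1_4 = 235
y1_4 = 170
x_5 = 85
y_5 = 395
r_5 = 35
x0_6 = 310
y0_6 = 105
x1_6 = 425
y1_6 = 235
x_7 = 310
r_7 = 50
x0_8 = 365
y0_8 = 255
x1_8 = 405
y1_8 = 285
y1_9 = 175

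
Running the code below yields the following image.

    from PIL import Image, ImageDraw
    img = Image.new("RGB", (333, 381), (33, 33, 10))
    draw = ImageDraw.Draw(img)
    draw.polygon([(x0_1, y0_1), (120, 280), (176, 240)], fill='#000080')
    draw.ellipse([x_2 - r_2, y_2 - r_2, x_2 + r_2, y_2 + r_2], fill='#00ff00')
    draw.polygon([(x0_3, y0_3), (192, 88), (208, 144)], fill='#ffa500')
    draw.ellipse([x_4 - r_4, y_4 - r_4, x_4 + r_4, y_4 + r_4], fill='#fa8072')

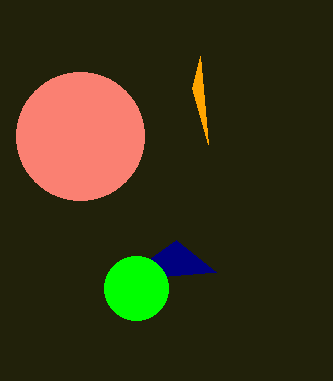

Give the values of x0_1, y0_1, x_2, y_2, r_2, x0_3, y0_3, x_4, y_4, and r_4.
x0_1 = 216
y0_1 = 272
x_2 = 136
y_2 = 288
r_2 = 32
x0_3 = 200
y0_3 = 56
x_4 = 80
y_4 = 136
r_4 = 64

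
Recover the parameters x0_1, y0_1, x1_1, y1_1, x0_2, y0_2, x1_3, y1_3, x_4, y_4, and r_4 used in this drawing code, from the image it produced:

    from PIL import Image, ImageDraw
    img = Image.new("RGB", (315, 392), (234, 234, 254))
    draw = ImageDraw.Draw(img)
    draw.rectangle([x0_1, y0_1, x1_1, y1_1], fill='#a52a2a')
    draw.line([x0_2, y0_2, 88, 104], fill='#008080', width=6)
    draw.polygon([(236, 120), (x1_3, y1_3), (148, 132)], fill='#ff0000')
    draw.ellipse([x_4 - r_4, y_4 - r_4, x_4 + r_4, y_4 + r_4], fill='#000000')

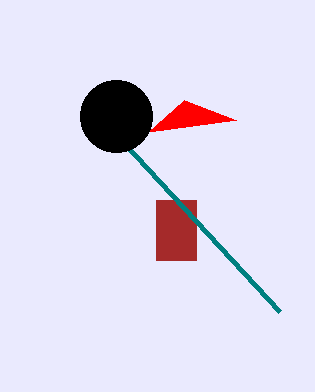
x0_1 = 156; y0_1 = 200; x1_1 = 196; y1_1 = 260; x0_2 = 280; y0_2 = 312; x1_3 = 184; y1_3 = 100; x_4 = 116; y_4 = 116; r_4 = 36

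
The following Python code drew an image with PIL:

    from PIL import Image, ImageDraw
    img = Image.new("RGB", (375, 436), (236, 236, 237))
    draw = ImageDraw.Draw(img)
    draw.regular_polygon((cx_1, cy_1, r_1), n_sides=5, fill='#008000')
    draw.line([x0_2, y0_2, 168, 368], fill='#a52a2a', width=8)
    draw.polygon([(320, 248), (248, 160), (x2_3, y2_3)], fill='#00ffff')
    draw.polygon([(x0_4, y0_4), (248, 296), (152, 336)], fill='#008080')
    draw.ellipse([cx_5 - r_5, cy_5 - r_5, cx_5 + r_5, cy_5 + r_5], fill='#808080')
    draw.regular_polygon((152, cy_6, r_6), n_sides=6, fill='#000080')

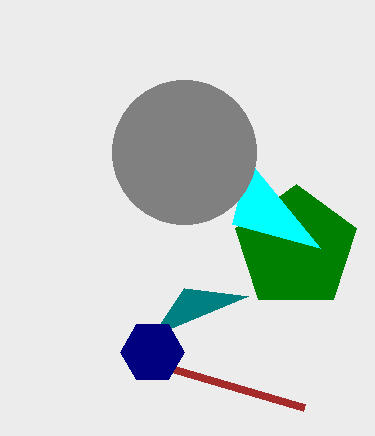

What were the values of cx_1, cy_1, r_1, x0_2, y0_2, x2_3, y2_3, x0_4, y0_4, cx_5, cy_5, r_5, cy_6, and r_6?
cx_1 = 296
cy_1 = 248
r_1 = 64
x0_2 = 304
y0_2 = 408
x2_3 = 232
y2_3 = 224
x0_4 = 184
y0_4 = 288
cx_5 = 184
cy_5 = 152
r_5 = 72
cy_6 = 352
r_6 = 32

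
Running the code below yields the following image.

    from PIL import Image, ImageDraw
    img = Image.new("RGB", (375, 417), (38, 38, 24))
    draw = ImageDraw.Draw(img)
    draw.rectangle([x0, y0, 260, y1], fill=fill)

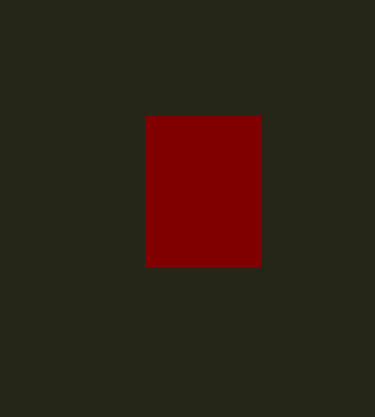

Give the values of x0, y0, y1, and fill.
x0 = 146; y0 = 116; y1 = 266; fill = 'maroon'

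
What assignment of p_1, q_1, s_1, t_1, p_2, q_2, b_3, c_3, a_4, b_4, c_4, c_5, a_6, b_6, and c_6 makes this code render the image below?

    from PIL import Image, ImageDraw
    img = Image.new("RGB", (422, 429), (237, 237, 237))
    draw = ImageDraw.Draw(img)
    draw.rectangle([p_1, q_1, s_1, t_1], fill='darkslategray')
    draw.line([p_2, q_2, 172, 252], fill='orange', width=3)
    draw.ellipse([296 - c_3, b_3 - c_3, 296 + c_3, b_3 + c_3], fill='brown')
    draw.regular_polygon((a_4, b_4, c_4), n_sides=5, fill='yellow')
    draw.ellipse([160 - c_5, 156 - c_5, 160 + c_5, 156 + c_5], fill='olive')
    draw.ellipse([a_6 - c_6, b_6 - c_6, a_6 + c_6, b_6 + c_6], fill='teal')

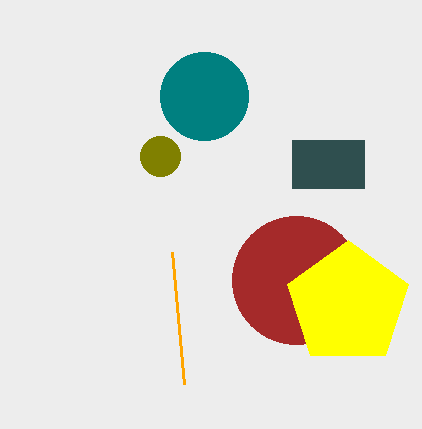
p_1 = 292; q_1 = 140; s_1 = 364; t_1 = 188; p_2 = 184; q_2 = 384; b_3 = 280; c_3 = 64; a_4 = 348; b_4 = 304; c_4 = 64; c_5 = 20; a_6 = 204; b_6 = 96; c_6 = 44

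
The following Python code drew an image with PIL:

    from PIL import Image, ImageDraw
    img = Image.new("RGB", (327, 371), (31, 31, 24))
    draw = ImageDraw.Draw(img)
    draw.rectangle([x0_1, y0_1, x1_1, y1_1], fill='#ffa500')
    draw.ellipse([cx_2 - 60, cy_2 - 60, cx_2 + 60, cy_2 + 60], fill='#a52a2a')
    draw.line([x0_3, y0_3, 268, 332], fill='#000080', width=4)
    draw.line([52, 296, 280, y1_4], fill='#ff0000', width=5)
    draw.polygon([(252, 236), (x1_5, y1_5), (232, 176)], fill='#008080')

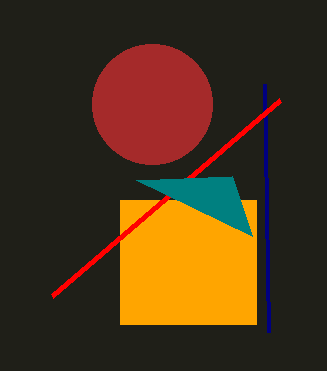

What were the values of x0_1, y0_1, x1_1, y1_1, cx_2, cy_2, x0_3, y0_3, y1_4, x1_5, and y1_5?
x0_1 = 120
y0_1 = 200
x1_1 = 256
y1_1 = 324
cx_2 = 152
cy_2 = 104
x0_3 = 264
y0_3 = 84
y1_4 = 100
x1_5 = 136
y1_5 = 180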